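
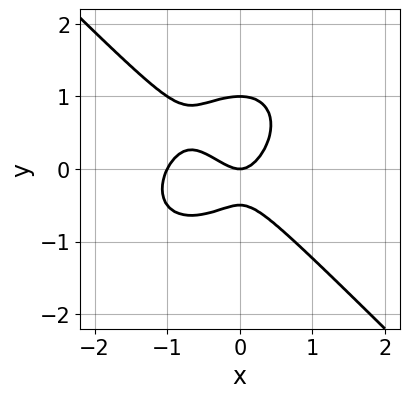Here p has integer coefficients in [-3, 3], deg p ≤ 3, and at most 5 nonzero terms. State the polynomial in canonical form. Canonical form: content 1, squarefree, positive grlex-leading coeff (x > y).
2*x^3 + 2*y^3 + 2*x^2 - y^2 - y

Degree: no degree-2 curve has this shape, so deg p = 3.
Checking where it meets the axes: among the integer gridlines, it crosses the y-axis at y ∈ {0, 1}; the x-axis gridline crossings are at x ∈ {-1, 0}.
Fitting integer coefficients to these (and the overall shape) gives p.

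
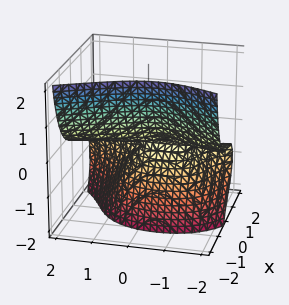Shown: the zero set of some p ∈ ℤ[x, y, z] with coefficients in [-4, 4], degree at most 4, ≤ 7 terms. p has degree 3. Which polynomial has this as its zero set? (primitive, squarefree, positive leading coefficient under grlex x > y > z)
3*x^3 + 2*x*z^2 + 2*y^2*z + 2*y*z + 3*z^2

(a) Degree: a generic line meets the surface in up to 3 points, so deg p = 3.
(b) Observable constraints: it meets the x-axis at x = 0 (among the integer gridlines); the visible y-axis segment lies entirely on the surface.
(c) Matching integer coefficients to the picture gives p.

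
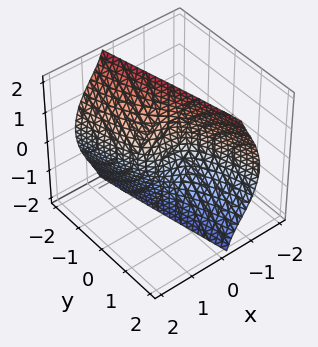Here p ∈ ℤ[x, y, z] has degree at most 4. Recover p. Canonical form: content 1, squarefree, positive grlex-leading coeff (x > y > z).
(a) Degree: no degree-2 surface has this shape, so deg p = 3.
(b) Observable constraints: it meets the x-axis at x = 0 (among the integer gridlines); it crosses the z-axis at the gridline z = 0; it crosses the y-axis at the gridline y = 0.
(c) Putting this together gives p.

3*x^3 + 3*x*z^2 + 3*y + z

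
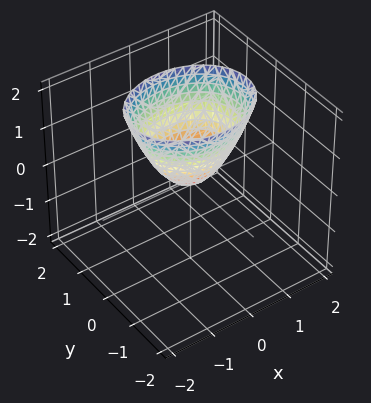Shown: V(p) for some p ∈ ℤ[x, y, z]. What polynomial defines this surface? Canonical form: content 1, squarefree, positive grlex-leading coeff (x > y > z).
The degree is 2 — a single bowl opening along one axis; a quadric.
Symmetries: mirror symmetry x ↦ −x ⇒ only even powers of x; the y ↦ −y reflection is a symmetry, so y appears only in even powers.
Against the integer gridlines: one z-axis crossing is at z = 0; one x-axis crossing is at x = 0; it meets the y-axis at y = 0 (among the integer gridlines).
Assembling these constraints gives the stated polynomial.

2*x^2 + 3*y^2 - 2*z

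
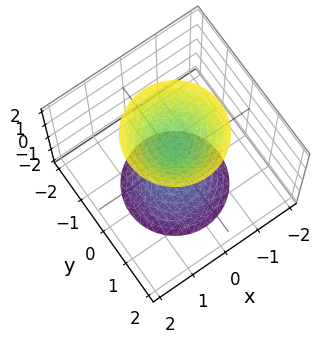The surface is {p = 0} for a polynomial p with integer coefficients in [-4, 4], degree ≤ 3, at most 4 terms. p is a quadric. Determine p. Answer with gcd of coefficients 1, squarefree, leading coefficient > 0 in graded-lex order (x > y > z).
The picture has 2 separate pieces. Treating them together as one polynomial.
deg p = 2. Two sheets facing apart; a quadric.
Symmetries: it's symmetric under z → −z, forcing even powers of z; every cross-section ⟂ z is a circle, so x, y appear only via x² + y².
Reading off the gridlines: it misses every integer gridline on the y-axis; the surface avoids every integer x-axis point in the box; among the integer gridlines, it crosses the z-axis at z ∈ {-1, 1}; a circular section at z = 2 has radius between 1 and 2.
Matching integer coefficients to the picture gives p.

2*x^2 + 2*y^2 - z^2 + 1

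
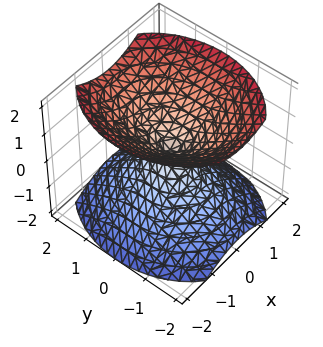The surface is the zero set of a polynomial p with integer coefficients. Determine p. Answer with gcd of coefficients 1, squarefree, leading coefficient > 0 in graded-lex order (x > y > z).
3*x^2 + 2*y^2 - 3*z^2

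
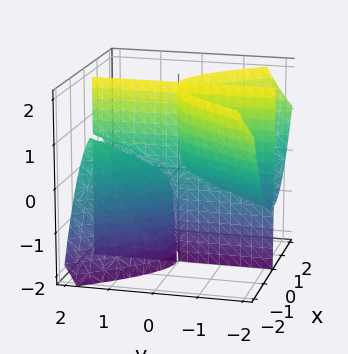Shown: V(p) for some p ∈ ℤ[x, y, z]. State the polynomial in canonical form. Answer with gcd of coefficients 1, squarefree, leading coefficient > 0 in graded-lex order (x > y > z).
(a) There are 3 components.
(b) deg p = 3.
(c) Reading off the gridlines: the visible y-axis segment lies entirely on the surface; every point of the z-axis in the box is on the surface; it crosses the x-axis at the gridline x = 0.
(d) Putting this together gives p.

3*x^3 - x*y^2 + 3*x*y*z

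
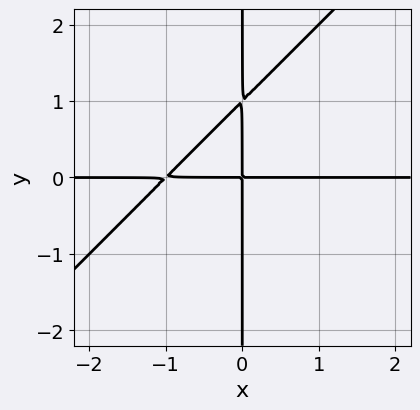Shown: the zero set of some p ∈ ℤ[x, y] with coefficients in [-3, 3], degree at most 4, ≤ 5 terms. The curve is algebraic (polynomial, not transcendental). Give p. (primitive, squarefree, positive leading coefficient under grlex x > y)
x^2*y - x*y^2 + x*y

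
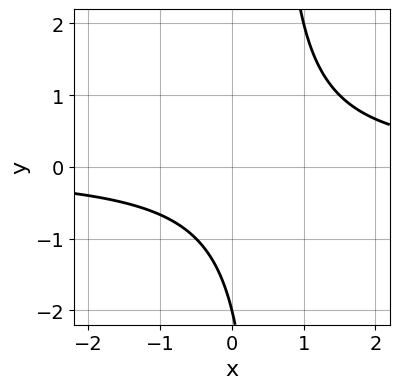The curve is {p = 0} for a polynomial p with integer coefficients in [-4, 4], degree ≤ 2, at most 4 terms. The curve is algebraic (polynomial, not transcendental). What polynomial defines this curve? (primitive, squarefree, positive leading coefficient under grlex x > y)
2*x*y - y - 2

(a) deg p = 2. A generic line meets the curve in up to 2 points.
(b) Observable constraints: it meets the y-axis at y = -2 (among the integer gridlines); it misses every integer gridline on the x-axis.
(c) Matching integer coefficients to the picture gives p.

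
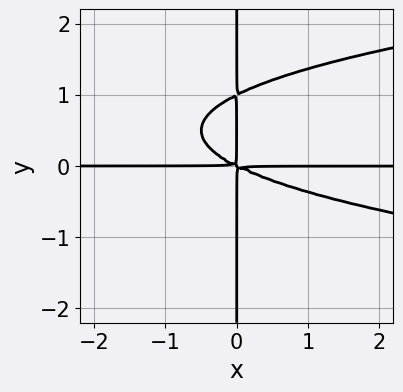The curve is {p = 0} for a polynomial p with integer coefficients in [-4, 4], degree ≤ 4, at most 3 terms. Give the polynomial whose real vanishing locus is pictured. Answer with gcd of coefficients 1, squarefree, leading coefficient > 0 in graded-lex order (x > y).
2*x*y^3 - x^2*y - 2*x*y^2

First, deg p = 4. No degree-3 curve has this shape.
Next, reading off the gridlines: the visible x-axis segment lies entirely on the curve; every point of the y-axis in the box is on the curve.
Finally, together with the visible shape, these determine p as stated.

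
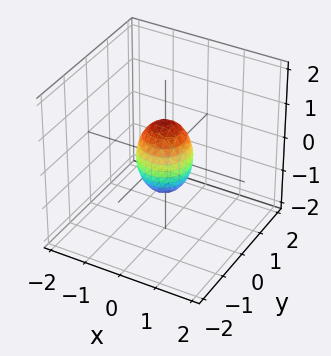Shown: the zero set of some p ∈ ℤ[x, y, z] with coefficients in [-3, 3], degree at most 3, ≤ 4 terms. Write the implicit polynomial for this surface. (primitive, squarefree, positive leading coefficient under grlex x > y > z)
2*x^2 + 2*y^2 + z^2 - 1

(a) Degree: bounded and convex; a quadric, so deg p = 2.
(b) Symmetries: mirror symmetry z ↦ −z ⇒ only even powers of z; rotational symmetry about the z-axis ⇒ p depends on x, y only through x² + y².
(c) Observable constraints: the z-axis gridline crossings are at z ∈ {-1, 1}; a circular section at z = 0 has radius between 0 and 1.
(d) Together with the visible shape, these determine p as stated.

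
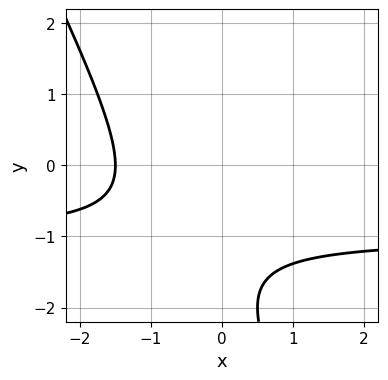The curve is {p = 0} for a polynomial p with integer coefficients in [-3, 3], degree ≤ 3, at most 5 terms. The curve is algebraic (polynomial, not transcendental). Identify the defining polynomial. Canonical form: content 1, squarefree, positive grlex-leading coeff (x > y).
2*x*y + y^2 + 2*x + 3*y + 3

(a) The degree is 2 — the shape is more complex than any degree-1 curve.
(b) Observable constraints: it misses every integer gridline on the y-axis.
(c) Together with the visible shape, these determine p as stated.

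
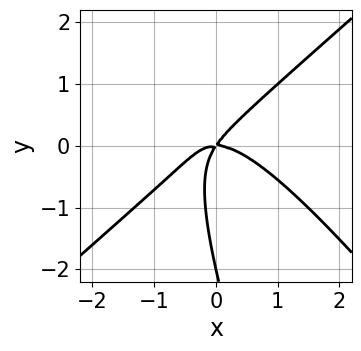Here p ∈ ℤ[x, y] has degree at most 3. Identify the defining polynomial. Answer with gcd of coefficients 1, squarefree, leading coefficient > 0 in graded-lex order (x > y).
Degree: no degree-2 curve has this shape, so deg p = 3.
Checking where it meets the axes: the y-axis gridline crossings are at y ∈ {-2, 0}; it meets the x-axis at x = 0 (among the integer gridlines).
Putting this together gives p.

3*x^3 - 3*x*y^2 - y^3 + 3*x*y - 2*y^2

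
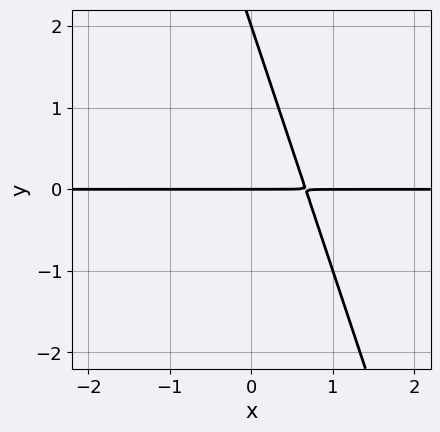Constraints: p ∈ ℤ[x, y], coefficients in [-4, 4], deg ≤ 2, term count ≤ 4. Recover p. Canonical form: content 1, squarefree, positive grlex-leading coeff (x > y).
Degree: a generic line meets the curve in up to 2 points, so deg p = 2.
Against the integer gridlines: the y-axis gridline crossings are at y ∈ {0, 2}; every point of the x-axis in the box is on the curve.
Solving for integer coefficients yields p as stated.

3*x*y + y^2 - 2*y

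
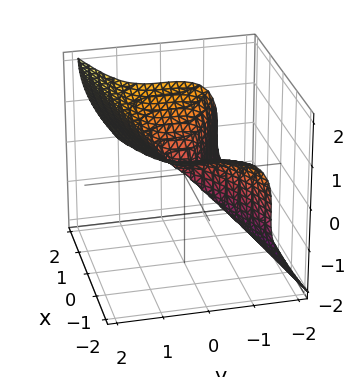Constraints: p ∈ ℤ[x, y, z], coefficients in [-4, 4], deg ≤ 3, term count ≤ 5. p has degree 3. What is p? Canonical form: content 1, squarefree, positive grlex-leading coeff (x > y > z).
2*y^3 - 2*z^3 + x^2

1. The degree is 3 — the shape is more complex than any degree-2 surface.
2. Checking where it meets the axes: it meets the z-axis at z = 0 (among the integer gridlines); one y-axis crossing is at y = 0; it meets the x-axis at x = 0 (among the integer gridlines).
3. Putting this together gives p.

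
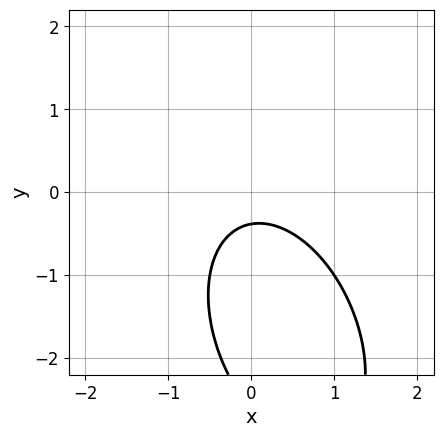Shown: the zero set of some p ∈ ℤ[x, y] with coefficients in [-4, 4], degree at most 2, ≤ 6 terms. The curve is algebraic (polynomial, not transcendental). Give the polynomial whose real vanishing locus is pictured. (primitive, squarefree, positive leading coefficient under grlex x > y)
1. The degree is 2 — a generic line meets the curve in up to 2 points.
2. From the visible intercepts: no x-intercept at any integer in the box.
3. Assembling these constraints gives the stated polynomial.

2*x^2 + x*y + y^2 + 3*y + 1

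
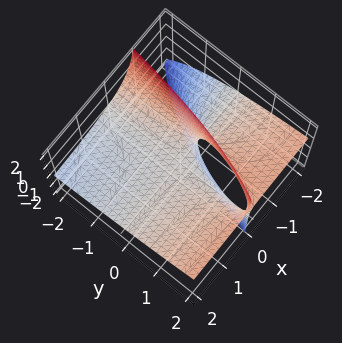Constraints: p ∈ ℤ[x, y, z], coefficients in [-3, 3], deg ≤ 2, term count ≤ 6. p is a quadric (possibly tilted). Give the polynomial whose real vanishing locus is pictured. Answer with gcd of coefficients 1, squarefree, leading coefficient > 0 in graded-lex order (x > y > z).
1. Degree: no degree-1 surface has this shape, so deg p = 2.
2. From the axis intercepts and sections: it meets the z-axis at z = 0 (among the integer gridlines); the visible y-axis segment lies entirely on the surface; the visible x-axis segment lies entirely on the surface.
3. Putting this together gives p.

x*y - 3*x*z + y*z - 2*z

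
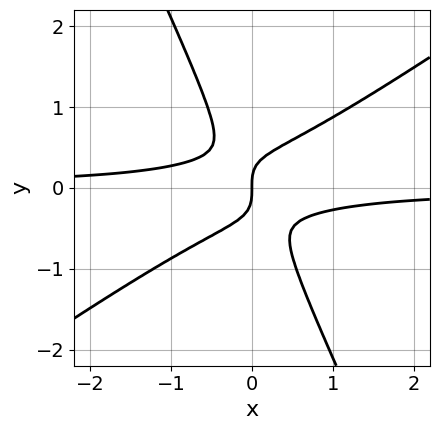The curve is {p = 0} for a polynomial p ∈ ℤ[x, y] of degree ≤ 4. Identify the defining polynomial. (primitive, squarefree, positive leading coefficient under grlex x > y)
3*x^2*y - 3*x*y^2 - 2*y^3 + x

(a) deg p = 3. No degree-2 curve has this shape.
(b) Against the integer gridlines: it meets the y-axis at y = 0 (among the integer gridlines); one x-axis crossing is at x = 0.
(c) These observations pin down the coefficients.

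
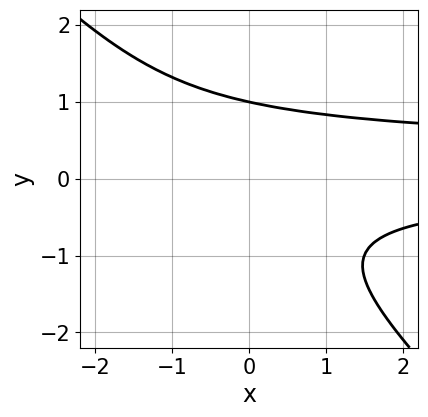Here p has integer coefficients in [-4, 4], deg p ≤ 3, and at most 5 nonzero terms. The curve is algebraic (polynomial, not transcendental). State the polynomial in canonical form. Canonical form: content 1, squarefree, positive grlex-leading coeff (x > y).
3*x*y^2 + 3*y^3 - x*y - 3

First, degree: a generic line meets the curve in up to 3 points, so deg p = 3.
Then, from the axis intercepts and sections: no x-intercept at any integer in the box; one y-axis crossing is at y = 1.
Finally, solving for integer coefficients yields p as stated.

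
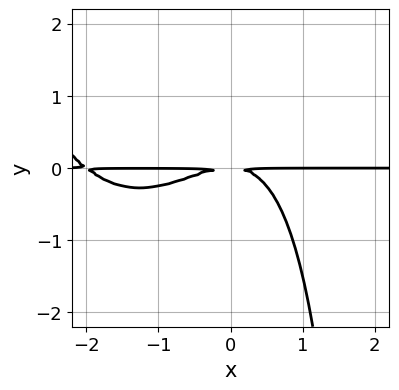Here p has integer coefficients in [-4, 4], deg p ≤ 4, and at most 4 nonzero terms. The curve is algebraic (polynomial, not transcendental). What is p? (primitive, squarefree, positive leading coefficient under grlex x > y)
x^3*y + 2*x^2*y - x*y^2 + 3*y^2

(a) deg p = 4. A generic line meets the curve in up to 4 points.
(b) From the visible intercepts: the visible x-axis segment lies entirely on the curve.
(c) These observations pin down the coefficients.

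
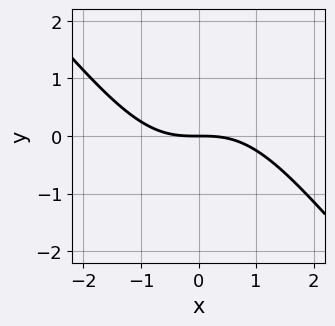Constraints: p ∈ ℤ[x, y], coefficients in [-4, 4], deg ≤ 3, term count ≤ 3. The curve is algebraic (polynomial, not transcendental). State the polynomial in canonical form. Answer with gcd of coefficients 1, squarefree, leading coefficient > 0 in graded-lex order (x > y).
x^3 + x^2*y + 3*y

1. deg p = 3. A generic line meets the curve in up to 3 points.
2. Observable constraints: one y-axis crossing is at y = 0; one x-axis crossing is at x = 0.
3. Fitting integer coefficients to these (and the overall shape) gives p.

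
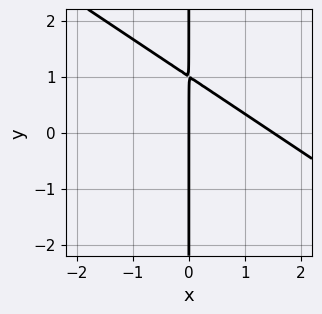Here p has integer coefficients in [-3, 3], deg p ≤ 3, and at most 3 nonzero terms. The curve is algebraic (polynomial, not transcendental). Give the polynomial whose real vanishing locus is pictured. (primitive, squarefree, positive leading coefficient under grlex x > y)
2*x^2 + 3*x*y - 3*x

1. deg p = 2. No degree-1 curve has this shape.
2. Observable constraints: one x-axis crossing is at x = 0; every point of the y-axis in the box is on the curve.
3. Putting this together gives p.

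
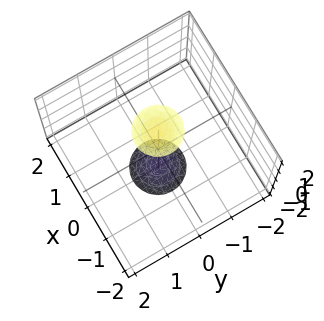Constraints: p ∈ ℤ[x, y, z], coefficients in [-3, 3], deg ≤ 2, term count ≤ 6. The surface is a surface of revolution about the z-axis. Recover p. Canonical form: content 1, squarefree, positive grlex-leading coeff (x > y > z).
3*x^2 + 3*y^2 - z^2 + 3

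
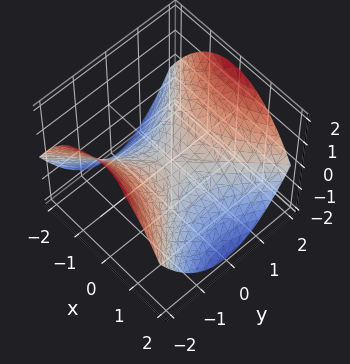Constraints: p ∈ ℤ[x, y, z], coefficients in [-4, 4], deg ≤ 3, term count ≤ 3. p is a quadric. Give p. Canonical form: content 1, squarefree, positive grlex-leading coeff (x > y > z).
The degree is 2 — a saddle surface; a quadric.
Symmetries: it's symmetric under x → −x, forcing even powers of x; it's symmetric under y → −y, forcing even powers of y.
Reading off the gridlines: it meets the z-axis at z = 0 (among the integer gridlines); one x-axis crossing is at x = 0; one y-axis crossing is at y = 0.
Assembling these constraints gives the stated polynomial.

x^2 - y^2 + 2*z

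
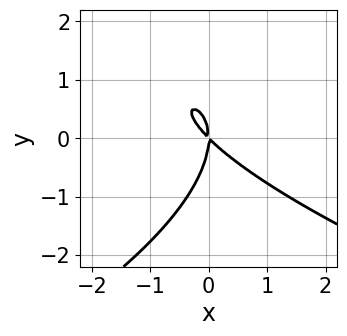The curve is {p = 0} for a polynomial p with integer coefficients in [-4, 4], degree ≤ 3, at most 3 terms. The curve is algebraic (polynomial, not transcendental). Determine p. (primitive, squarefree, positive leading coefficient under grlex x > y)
1. Degree: no degree-2 curve has this shape, so deg p = 3.
2. Checking where it meets the axes: it crosses the x-axis at the gridline x = 0; it crosses the y-axis at the gridline y = 0.
3. Together with the visible shape, these determine p as stated.

y^3 + 2*x^2 + 2*x*y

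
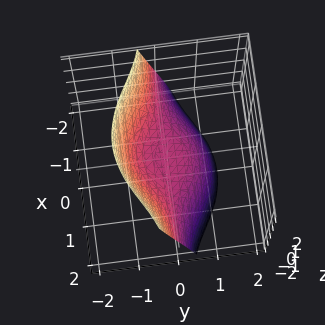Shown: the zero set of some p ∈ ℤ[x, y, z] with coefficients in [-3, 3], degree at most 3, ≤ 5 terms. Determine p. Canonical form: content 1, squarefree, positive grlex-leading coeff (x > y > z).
The degree is 3 — no degree-2 surface has this shape.
From the visible intercepts: every point of the x-axis in the box is on the surface; it meets the z-axis at z = 0 (among the integer gridlines); one y-axis crossing is at y = 0.
Fitting integer coefficients to these (and the overall shape) gives p.

x^2*y + y^3 + z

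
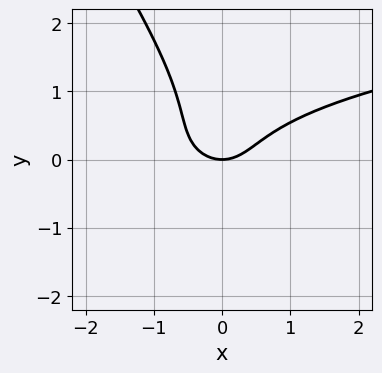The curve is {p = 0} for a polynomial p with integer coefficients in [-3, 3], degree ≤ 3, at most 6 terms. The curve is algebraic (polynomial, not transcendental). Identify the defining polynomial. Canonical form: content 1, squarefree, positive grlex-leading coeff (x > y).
3*x*y^2 + 2*y^3 - 2*x^2 - y^2 + 2*y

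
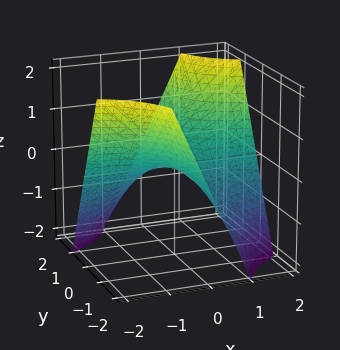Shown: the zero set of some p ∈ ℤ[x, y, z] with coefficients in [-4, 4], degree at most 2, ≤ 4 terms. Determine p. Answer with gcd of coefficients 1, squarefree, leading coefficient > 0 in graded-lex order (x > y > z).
First, deg p = 2. A saddle surface; a quadric.
Next, observable constraints: the visible x-axis segment lies entirely on the surface; the visible y-axis segment lies entirely on the surface.
Finally, putting this together gives p.

x*y - z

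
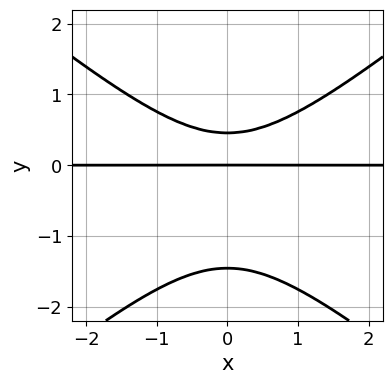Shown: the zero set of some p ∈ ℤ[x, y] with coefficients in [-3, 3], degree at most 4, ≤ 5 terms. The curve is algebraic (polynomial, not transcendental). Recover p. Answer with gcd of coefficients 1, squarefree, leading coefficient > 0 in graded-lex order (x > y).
1. The degree is 3 — no degree-2 curve has this shape.
2. Symmetries: it's symmetric under x → −x, forcing even powers of x.
3. Against the integer gridlines: it meets the y-axis at y = 0 (among the integer gridlines); the visible x-axis segment lies entirely on the curve.
4. Assembling these constraints gives the stated polynomial.

2*x^2*y - 3*y^3 - 3*y^2 + 2*y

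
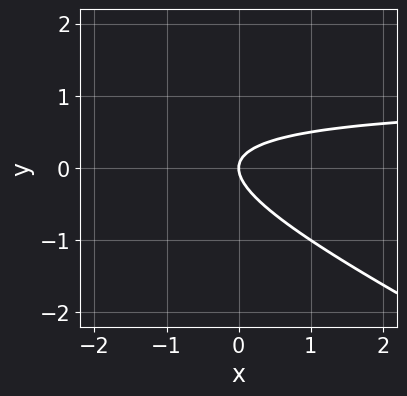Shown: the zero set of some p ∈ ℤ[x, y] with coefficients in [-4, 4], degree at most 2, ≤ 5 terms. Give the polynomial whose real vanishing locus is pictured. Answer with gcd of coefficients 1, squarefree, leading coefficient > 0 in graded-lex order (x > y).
First, degree: a generic line meets the curve in up to 2 points, so deg p = 2.
Next, from the axis intercepts and sections: it crosses the y-axis at the gridline y = 0; it crosses the x-axis at the gridline x = 0.
Finally, assembling these constraints gives the stated polynomial.

x*y + 2*y^2 - x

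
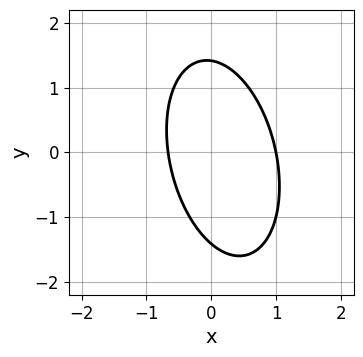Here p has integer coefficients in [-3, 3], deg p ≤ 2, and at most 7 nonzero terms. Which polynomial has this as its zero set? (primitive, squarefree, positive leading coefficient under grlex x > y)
3*x^2 + x*y + y^2 - x - 2

(a) The degree is 2 — no degree-1 curve has this shape.
(b) Reading off the gridlines: it crosses the x-axis at the gridline x = 1.
(c) Solving for integer coefficients yields p as stated.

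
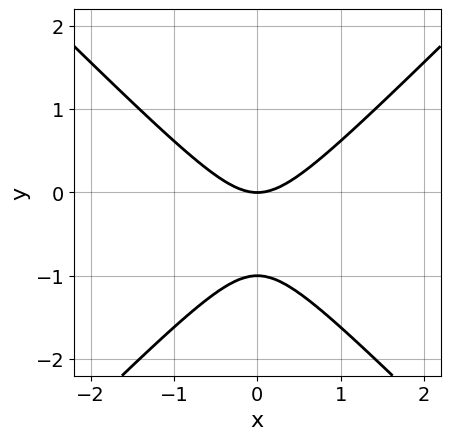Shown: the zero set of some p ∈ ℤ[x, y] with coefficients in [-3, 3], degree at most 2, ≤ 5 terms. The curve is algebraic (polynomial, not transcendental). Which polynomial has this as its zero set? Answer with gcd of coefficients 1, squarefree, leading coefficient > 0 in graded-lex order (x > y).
deg p = 2.
Symmetries: it's symmetric under x → −x, forcing even powers of x.
Checking where it meets the axes: the y-axis gridline crossings are at y ∈ {-1, 0}; it crosses the x-axis at the gridline x = 0.
The integer polynomial consistent with all of this is the stated p.

x^2 - y^2 - y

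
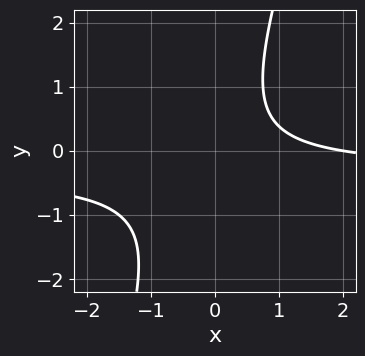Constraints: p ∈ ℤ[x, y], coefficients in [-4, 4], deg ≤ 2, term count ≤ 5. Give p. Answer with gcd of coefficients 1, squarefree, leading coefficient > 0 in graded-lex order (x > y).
First, deg p = 2.
Then, from the visible intercepts: one x-axis crossing is at x = 2; it misses every integer gridline on the y-axis.
Finally, assembling these constraints gives the stated polynomial.

3*x*y - y^2 + x - 2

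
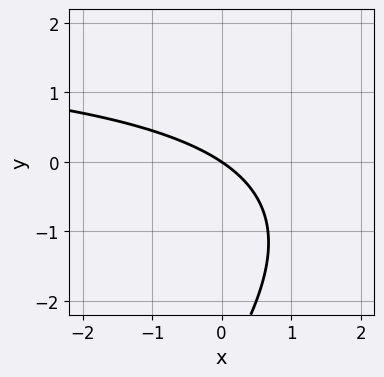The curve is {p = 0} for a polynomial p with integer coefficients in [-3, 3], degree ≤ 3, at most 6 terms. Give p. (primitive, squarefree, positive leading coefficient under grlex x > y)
x*y - y^2 - 2*x - 3*y

First, the degree is 2 — the shape is more complex than any degree-1 curve.
Next, observable constraints: it meets the x-axis at x = 0 (among the integer gridlines); it meets the y-axis at y = 0 (among the integer gridlines).
Finally, solving for integer coefficients yields p as stated.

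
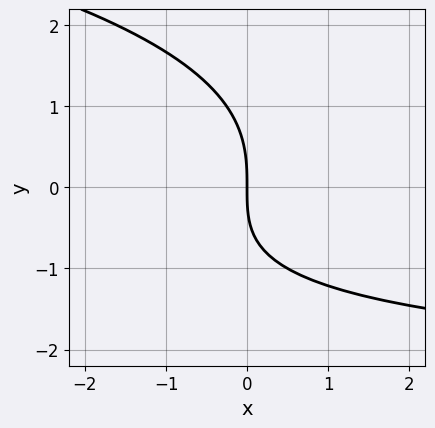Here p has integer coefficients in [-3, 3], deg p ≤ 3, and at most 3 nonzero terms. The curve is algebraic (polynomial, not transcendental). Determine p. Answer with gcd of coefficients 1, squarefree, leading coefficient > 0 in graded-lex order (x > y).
1. Degree: no degree-2 curve has this shape, so deg p = 3.
2. From the visible intercepts: one y-axis crossing is at y = 0; it crosses the x-axis at the gridline x = 0.
3. Fitting integer coefficients to these (and the overall shape) gives p.

y^3 + x*y + 3*x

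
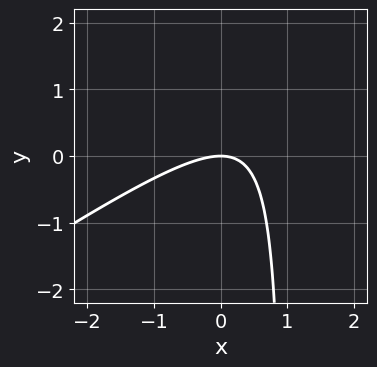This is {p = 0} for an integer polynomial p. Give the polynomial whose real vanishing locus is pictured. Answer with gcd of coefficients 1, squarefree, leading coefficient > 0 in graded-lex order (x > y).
deg p = 2. No degree-1 curve has this shape.
Against the integer gridlines: it crosses the x-axis at the gridline x = 0; it crosses the y-axis at the gridline y = 0.
Putting this together gives p.

2*x^2 - 3*x*y + 3*y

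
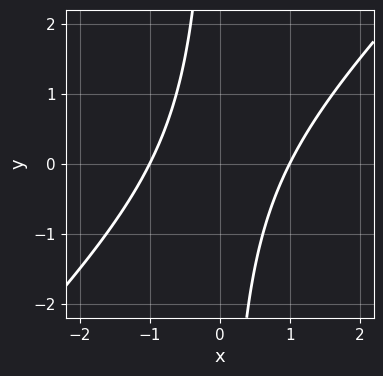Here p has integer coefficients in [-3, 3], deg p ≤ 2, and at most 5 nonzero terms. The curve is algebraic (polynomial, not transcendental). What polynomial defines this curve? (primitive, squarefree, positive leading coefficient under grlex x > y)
(a) Degree: no degree-1 curve has this shape, so deg p = 2.
(b) From the axis intercepts and sections: among the integer gridlines, it crosses the x-axis at x ∈ {-1, 1}; it misses every integer gridline on the y-axis.
(c) These observations pin down the coefficients.

x^2 - x*y - 1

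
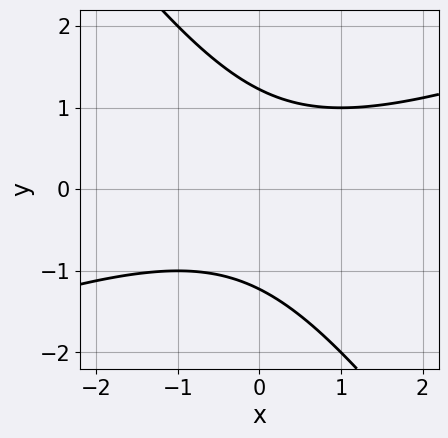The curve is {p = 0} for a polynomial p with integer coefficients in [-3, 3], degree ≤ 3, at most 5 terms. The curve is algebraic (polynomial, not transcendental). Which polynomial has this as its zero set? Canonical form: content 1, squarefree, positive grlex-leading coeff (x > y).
(a) The degree is 2 — the shape is more complex than any degree-1 curve.
(b) Against the integer gridlines: it misses every integer gridline on the x-axis.
(c) Together with the visible shape, these determine p as stated.

x^2 - 2*x*y - 2*y^2 + 3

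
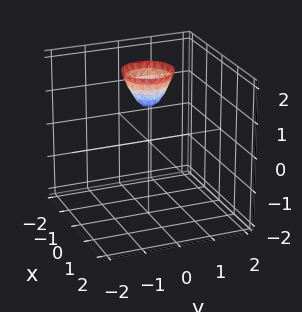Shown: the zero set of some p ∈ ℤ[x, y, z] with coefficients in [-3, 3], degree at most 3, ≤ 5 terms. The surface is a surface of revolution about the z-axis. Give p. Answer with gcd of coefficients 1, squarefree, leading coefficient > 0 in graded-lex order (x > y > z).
2*x^2 + 2*y^2 - z + 1

First, deg p = 2. The shape is more complex than any degree-1 surface.
Then, symmetries: the surface is invariant under rotation about z: p = q(x² + y², z).
Then, from the axis intercepts and sections: the surface avoids every integer x-axis point in the box; a circular section at z = 2 has radius between 0 and 1; it meets the z-axis at z = 1 (among the integer gridlines); it misses every integer gridline on the y-axis.
Finally, assembling these constraints gives the stated polynomial.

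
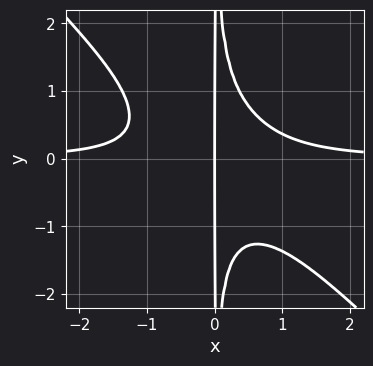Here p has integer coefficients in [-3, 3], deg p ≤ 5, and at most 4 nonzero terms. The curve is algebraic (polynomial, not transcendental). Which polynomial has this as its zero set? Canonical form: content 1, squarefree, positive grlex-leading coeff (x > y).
1. Degree: no degree-3 curve has this shape, so deg p = 4.
2. Observable constraints: it meets the x-axis at x = 0 (among the integer gridlines); every point of the y-axis in the box is on the curve.
3. Solving for integer coefficients yields p as stated.

2*x^3*y + 2*x^2*y^2 - x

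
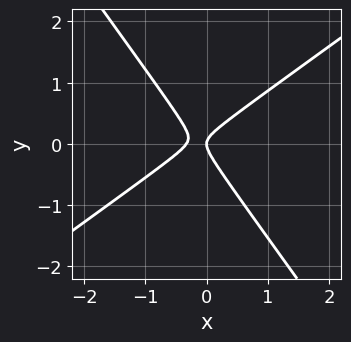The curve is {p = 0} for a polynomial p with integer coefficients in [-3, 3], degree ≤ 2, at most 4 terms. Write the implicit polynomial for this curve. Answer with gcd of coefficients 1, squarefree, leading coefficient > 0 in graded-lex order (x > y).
First, the degree is 2 — the shape is more complex than any degree-1 curve.
Next, observable constraints: it crosses the y-axis at the gridline y = 0; it crosses the x-axis at the gridline x = 0.
Finally, assembling these constraints gives the stated polynomial.

3*x^2 - 2*x*y - 3*y^2 + x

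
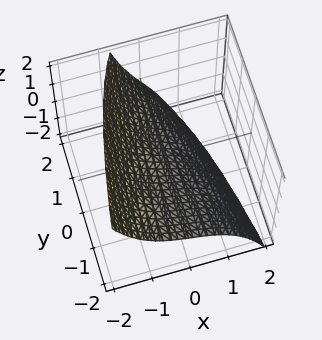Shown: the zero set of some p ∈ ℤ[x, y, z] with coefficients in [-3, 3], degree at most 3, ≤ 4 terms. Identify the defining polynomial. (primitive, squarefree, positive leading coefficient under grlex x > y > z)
x^3 - y*z + 2*x + 3*z

First, the degree is 3 — the shape is more complex than any degree-2 surface.
Next, against the integer gridlines: every point of the y-axis in the box is on the surface; it crosses the x-axis at the gridline x = 0; one z-axis crossing is at z = 0.
Finally, solving for integer coefficients yields p as stated.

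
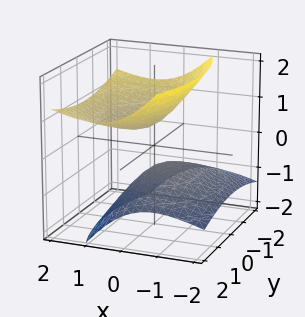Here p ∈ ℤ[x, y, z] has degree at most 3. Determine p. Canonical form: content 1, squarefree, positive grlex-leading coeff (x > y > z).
2*x^2 - 3*x*z + y^2 - 3*z^2 + 1

The picture has 2 separate pieces. Treating them together as one polynomial.
deg p = 2. A generic line meets the surface in up to 2 points.
From the visible intercepts: no y-intercept at any integer in the box; no x-intercept at any integer in the box.
These observations pin down the coefficients.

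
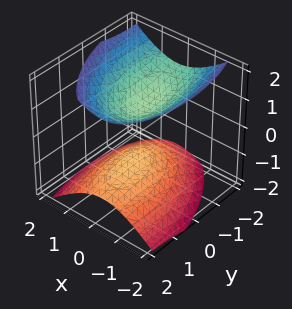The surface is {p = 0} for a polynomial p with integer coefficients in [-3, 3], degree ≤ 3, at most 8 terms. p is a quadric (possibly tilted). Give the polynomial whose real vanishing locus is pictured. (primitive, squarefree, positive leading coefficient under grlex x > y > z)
The picture has 2 separate pieces. They look like related sheets of one shape, so recover p as a whole.
deg p = 2. The shape is more complex than any degree-1 surface.
Against the integer gridlines: it misses every integer gridline on the x-axis; the surface avoids every integer y-axis point in the box.
Putting this together gives p.

3*x^2 + x*y + y^2 + y*z - 3*z^2 + 2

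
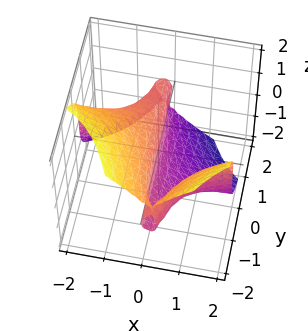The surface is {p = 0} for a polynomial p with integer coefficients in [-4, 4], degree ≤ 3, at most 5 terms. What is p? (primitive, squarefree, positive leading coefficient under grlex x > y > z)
3*x^2*y + y*z^2 + 2*z^3 + 3*x

Degree: no degree-2 surface has this shape, so deg p = 3.
Observable constraints: it meets the z-axis at z = 0 (among the integer gridlines); the visible y-axis segment lies entirely on the surface; it meets the x-axis at x = 0 (among the integer gridlines).
Fitting integer coefficients to these (and the overall shape) gives p.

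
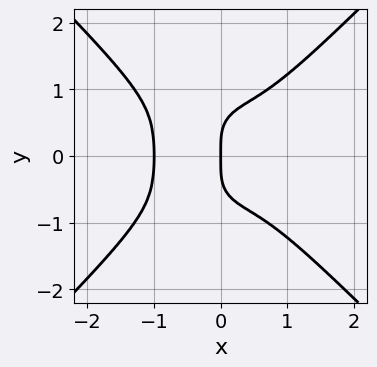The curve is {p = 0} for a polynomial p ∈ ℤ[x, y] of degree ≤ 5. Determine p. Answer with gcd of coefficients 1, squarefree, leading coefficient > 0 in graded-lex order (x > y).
(a) The degree is 4 — a generic line meets the curve in up to 4 points.
(b) Symmetries: mirror symmetry y ↦ −y ⇒ only even powers of y.
(c) From the axis intercepts and sections: it crosses the y-axis at the gridline y = 0; the x-axis gridline crossings are at x ∈ {-1, 0}.
(d) Putting this together gives p.

3*x^4 - x^2*y^2 - 2*y^4 + x^3 + 2*x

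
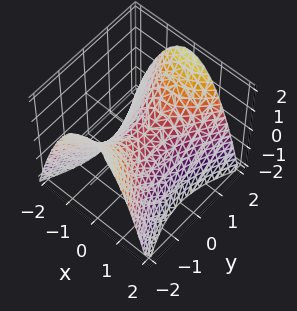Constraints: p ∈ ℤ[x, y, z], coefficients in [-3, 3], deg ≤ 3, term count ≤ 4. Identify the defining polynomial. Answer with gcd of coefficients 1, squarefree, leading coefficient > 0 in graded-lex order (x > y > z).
2*x^2 - y^2 + 2*z

First, the degree is 2 — a hyperbolic paraboloid; a quadric.
Then, symmetries: mirror symmetry y ↦ −y ⇒ only even powers of y; mirror symmetry x ↦ −x ⇒ only even powers of x.
Then, reading off the gridlines: one z-axis crossing is at z = 0; one x-axis crossing is at x = 0; it meets the y-axis at y = 0 (among the integer gridlines).
Finally, together with the visible shape, these determine p as stated.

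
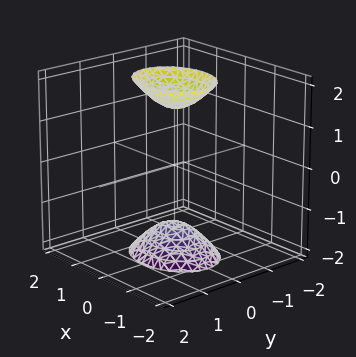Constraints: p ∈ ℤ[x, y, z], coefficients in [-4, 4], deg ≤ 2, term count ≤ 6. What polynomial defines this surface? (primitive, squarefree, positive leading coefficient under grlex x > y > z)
2*x^2 + 3*y^2 - z^2 + 2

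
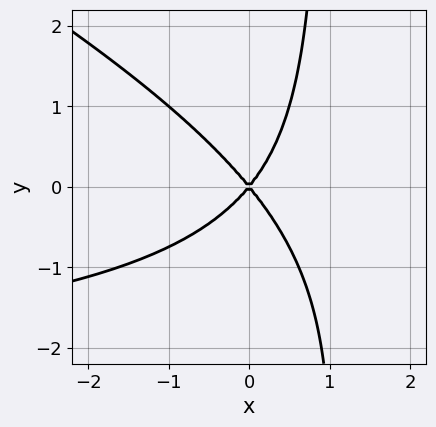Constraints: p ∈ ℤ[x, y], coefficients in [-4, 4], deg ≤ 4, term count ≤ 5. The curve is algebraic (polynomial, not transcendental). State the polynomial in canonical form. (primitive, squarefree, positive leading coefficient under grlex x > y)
The degree is 3 — the shape is more complex than any degree-2 curve.
From the axis intercepts and sections: one y-axis crossing is at y = 0; it meets the x-axis at x = 0 (among the integer gridlines).
Solving for integer coefficients yields p as stated.

x^2*y + 2*x*y^2 + 3*x^2 - 2*y^2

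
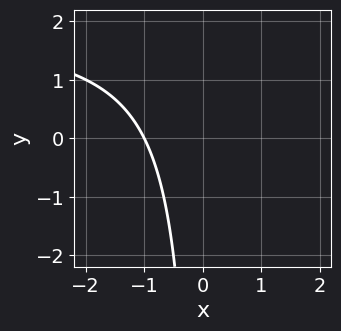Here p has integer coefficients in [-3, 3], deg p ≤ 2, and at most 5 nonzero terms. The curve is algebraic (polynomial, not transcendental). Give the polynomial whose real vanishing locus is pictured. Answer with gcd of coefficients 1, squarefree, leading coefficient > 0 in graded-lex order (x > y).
1. The degree is 2 — no degree-1 curve has this shape.
2. Observable constraints: it crosses the x-axis at the gridline x = -1; it misses every integer gridline on the y-axis.
3. Together with the visible shape, these determine p as stated.

x*y - 2*x - 2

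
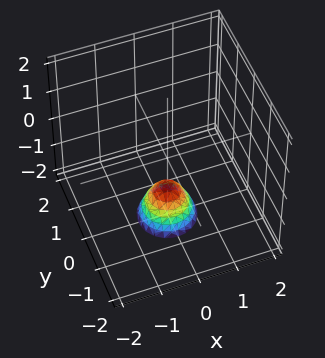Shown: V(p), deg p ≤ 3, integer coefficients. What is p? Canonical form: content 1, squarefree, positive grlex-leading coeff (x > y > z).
2*x^2 + 2*y^2 + z + 1

1. The degree is 2 — the shape is more complex than any degree-1 surface.
2. Symmetries: the surface is invariant under rotation about z: p = q(x² + y², z).
3. Observable constraints: a circular section at z = -2 has radius between 0 and 1; it misses every integer gridline on the y-axis; no x-intercept at any integer in the box.
4. Assembling these constraints gives the stated polynomial. Check: (0, 0, -1) on the z-axis lies on the surface, and p(0, 0, -1) = 0. ✓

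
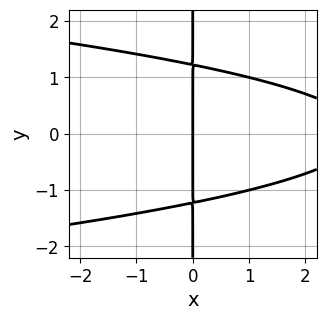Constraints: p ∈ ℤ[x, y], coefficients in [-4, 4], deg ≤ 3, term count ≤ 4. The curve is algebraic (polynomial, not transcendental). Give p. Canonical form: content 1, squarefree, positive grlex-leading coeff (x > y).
2*x*y^2 + x^2 - 3*x

(a) The degree is 3 — a generic line meets the curve in up to 3 points.
(b) Symmetries: mirror symmetry y ↦ −y ⇒ only even powers of y.
(c) Reading off the gridlines: every point of the y-axis in the box is on the curve; it crosses the x-axis at the gridline x = 0.
(d) Putting this together gives p.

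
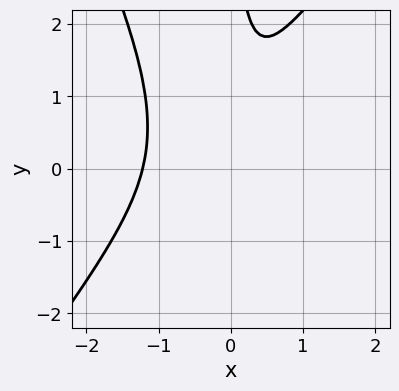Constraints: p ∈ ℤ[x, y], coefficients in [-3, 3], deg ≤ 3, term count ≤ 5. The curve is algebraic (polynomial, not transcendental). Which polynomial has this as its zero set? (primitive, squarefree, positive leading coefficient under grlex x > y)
3*x^3 - x^2*y - x*y^2 + 3*x^2 + 1

(a) deg p = 3.
(b) Observable constraints: it misses every integer gridline on the y-axis.
(c) The integer polynomial consistent with all of this is the stated p.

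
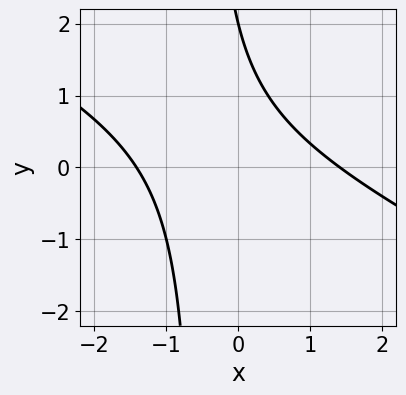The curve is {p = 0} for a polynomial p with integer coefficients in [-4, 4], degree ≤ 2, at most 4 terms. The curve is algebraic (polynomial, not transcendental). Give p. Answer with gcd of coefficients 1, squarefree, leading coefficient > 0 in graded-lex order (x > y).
(a) Degree: the shape is more complex than any degree-1 curve, so deg p = 2.
(b) Against the integer gridlines: it crosses the y-axis at the gridline y = 2.
(c) Solving for integer coefficients yields p as stated.

x^2 + 2*x*y + y - 2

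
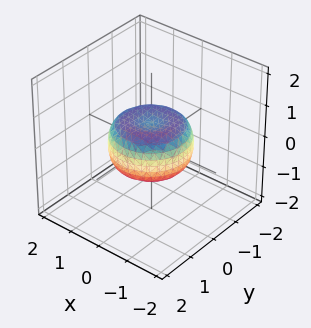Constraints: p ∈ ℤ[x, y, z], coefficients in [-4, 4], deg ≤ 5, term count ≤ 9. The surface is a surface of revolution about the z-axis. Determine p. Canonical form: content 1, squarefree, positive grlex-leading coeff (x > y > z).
2*x^4 + 4*x^2*y^2 + 2*y^4 - 2*x^2 - 2*y^2 + 3*z^2 - 1

First, the degree is 4 — no degree-3 surface has this shape.
Then, by symmetry, the z-axis is an axis of rotation, so x and y enter only as x² + y².
Next, checking where it meets the axes: a circular section at z = 0 has radius between 1 and 2.
Finally, solving for integer coefficients yields p as stated.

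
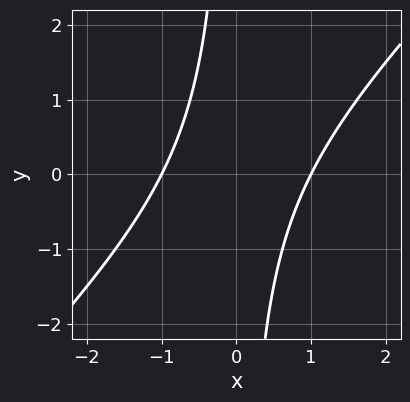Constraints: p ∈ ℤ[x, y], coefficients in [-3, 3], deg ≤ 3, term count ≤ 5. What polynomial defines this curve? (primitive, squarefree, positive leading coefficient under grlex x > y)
x^2 - x*y - 1

deg p = 2. No degree-1 curve has this shape.
Reading off the gridlines: the curve avoids every integer y-axis point in the box; among the integer gridlines, it crosses the x-axis at x ∈ {-1, 1}.
Together with the visible shape, these determine p as stated.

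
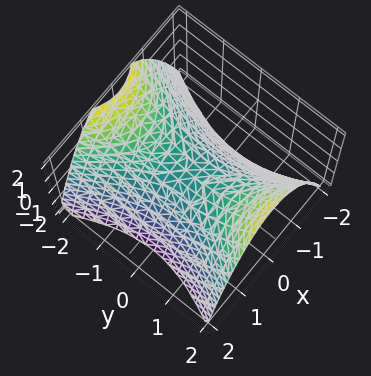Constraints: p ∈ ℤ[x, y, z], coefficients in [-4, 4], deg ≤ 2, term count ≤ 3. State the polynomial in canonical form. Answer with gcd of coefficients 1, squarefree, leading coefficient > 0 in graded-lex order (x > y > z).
1. Degree: a saddle surface; a quadric, so deg p = 2.
2. Symmetries: the x ↦ −x reflection is a symmetry, so x appears only in even powers; the y ↦ −y reflection is a symmetry, so y appears only in even powers.
3. Observable constraints: it crosses the z-axis at the gridline z = 0; one x-axis crossing is at x = 0; one y-axis crossing is at y = 0.
4. The integer polynomial consistent with all of this is the stated p.

2*x^2 - y^2 + 2*z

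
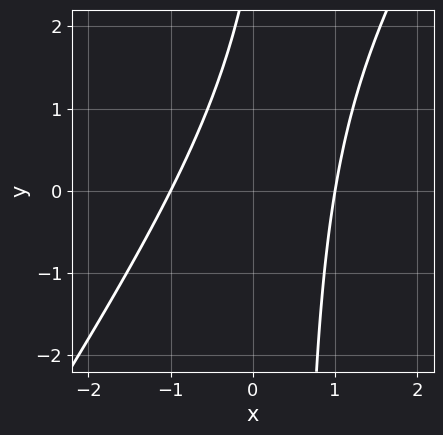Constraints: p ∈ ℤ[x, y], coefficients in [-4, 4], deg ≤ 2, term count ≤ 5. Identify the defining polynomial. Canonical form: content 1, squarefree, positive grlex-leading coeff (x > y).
3*x^2 - 2*x*y + y - 3

1. Degree: a generic line meets the curve in up to 2 points, so deg p = 2.
2. From the visible intercepts: the x-axis gridline crossings are at x ∈ {-1, 1}; no y-intercept at any integer in the box.
3. Assembling these constraints gives the stated polynomial.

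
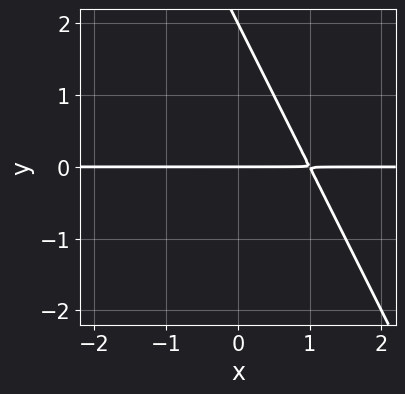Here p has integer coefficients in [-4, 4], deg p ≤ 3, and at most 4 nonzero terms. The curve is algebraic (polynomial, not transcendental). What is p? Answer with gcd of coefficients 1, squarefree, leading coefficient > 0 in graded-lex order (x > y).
2*x*y + y^2 - 2*y

First, degree: the shape is more complex than any degree-1 curve, so deg p = 2.
Next, observable constraints: the y-axis gridline crossings are at y ∈ {0, 2}; the visible x-axis segment lies entirely on the curve.
Finally, assembling these constraints gives the stated polynomial.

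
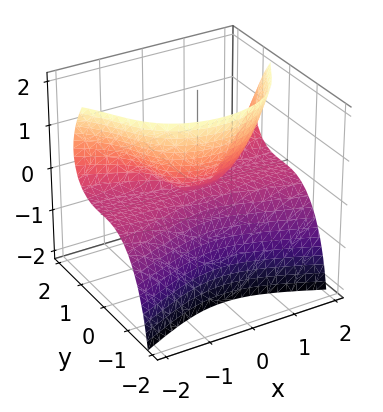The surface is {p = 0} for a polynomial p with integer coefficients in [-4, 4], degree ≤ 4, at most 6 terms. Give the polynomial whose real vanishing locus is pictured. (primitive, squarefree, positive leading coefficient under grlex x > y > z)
deg p = 3.
Against the integer gridlines: it crosses the z-axis at the gridline z = 0; it meets the y-axis at y = 0 (among the integer gridlines).
The integer polynomial consistent with all of this is the stated p.

2*x^2*z - 3*y^3 - 2*y*z^2 - 3*z^2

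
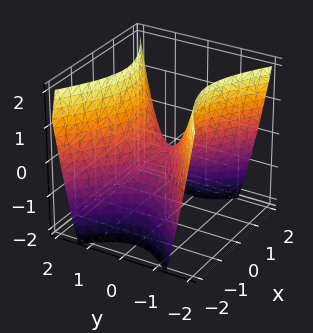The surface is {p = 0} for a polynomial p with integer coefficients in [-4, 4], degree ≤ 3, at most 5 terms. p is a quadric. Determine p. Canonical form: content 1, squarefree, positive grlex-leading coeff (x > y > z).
2*x^2 - 3*y^2 + 2*z

(a) The degree is 2 — a hyperbolic paraboloid; a quadric.
(b) Symmetries: mirror symmetry x ↦ −x ⇒ only even powers of x; mirror symmetry y ↦ −y ⇒ only even powers of y.
(c) From the visible intercepts: one x-axis crossing is at x = 0; one z-axis crossing is at z = 0; one y-axis crossing is at y = 0.
(d) Together with the visible shape, these determine p as stated.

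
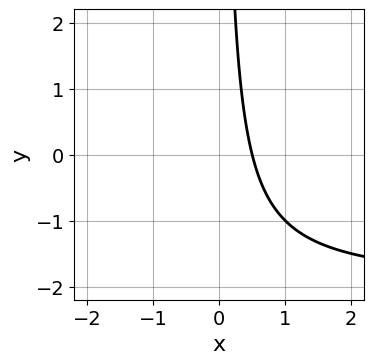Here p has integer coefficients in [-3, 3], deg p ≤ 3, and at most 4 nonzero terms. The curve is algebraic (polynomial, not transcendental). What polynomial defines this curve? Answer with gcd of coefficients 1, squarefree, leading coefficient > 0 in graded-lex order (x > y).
x*y + 2*x - 1

1. Degree: no degree-1 curve has this shape, so deg p = 2.
2. From the visible intercepts: no y-intercept at any integer in the box.
3. These observations pin down the coefficients.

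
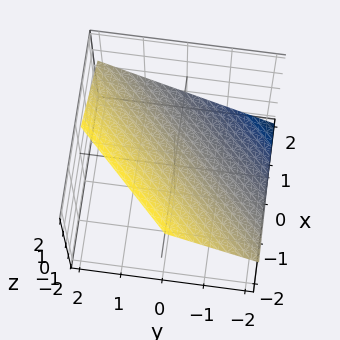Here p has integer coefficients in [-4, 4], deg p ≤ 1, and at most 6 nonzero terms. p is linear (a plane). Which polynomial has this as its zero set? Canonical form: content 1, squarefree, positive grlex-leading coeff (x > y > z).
1. Degree: every cross-section is a straight line — this is a plane, so deg p = 1.
2. Checking where it meets the axes: one y-axis crossing is at y = -1; one x-axis crossing is at x = 1.
3. Putting this together gives p.

2*x - 2*y + 3*z - 2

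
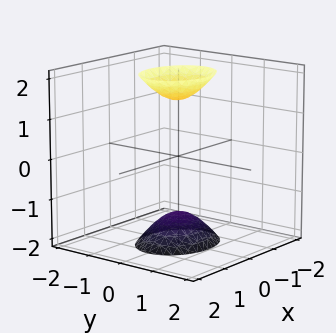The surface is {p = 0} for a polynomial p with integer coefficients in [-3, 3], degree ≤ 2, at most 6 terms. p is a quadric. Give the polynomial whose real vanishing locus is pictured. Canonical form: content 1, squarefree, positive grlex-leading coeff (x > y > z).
(a) There are 2 components.
(b) Degree: two separate bowl-shaped sheets opening away from each other; a quadric, so deg p = 2.
(c) Symmetries: mirror symmetry z ↦ −z ⇒ only even powers of z; the y ↦ −y reflection is a symmetry, so y appears only in even powers; the x ↦ −x reflection is a symmetry, so x appears only in even powers.
(d) Against the integer gridlines: the surface avoids every integer x-axis point in the box; it misses every integer gridline on the y-axis.
(e) Assembling these constraints gives the stated polynomial.

2*x^2 + 3*y^2 - z^2 + 2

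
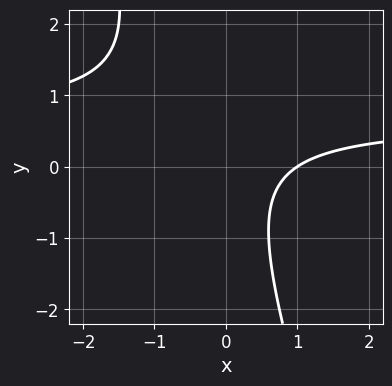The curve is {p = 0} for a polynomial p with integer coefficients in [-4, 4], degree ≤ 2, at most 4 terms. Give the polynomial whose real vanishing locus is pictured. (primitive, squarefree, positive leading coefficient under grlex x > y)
1. Degree: no degree-1 curve has this shape, so deg p = 2.
2. Observable constraints: no y-intercept at any integer in the box; it meets the x-axis at x = 1 (among the integer gridlines).
3. Together with the visible shape, these determine p as stated.

3*x*y + y^2 - 2*x + 2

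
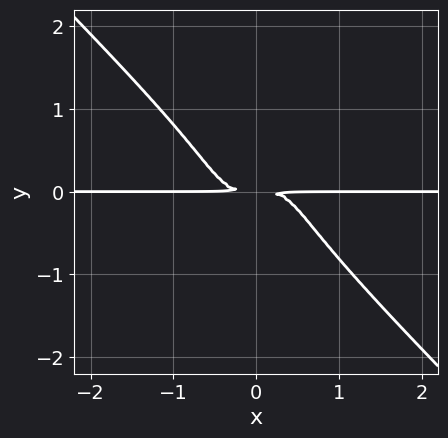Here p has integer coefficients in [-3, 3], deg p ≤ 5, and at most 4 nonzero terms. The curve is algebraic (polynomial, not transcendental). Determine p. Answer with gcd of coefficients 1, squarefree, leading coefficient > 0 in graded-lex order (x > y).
2*x^3*y - x*y^3 + y^4 + y^2

(a) Degree: a generic line meets the curve in up to 4 points, so deg p = 4.
(b) Observable constraints: every point of the x-axis in the box is on the curve.
(c) Together with the visible shape, these determine p as stated.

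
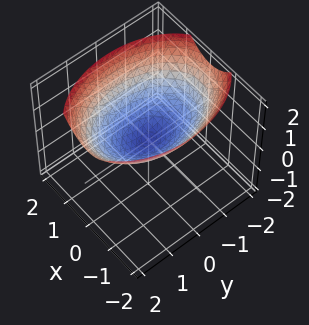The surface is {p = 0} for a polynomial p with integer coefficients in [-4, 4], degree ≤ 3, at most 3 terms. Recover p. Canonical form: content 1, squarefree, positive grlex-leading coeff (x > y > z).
(a) deg p = 2. A single bowl opening along one axis; a quadric.
(b) Symmetries: the x ↦ −x reflection is a symmetry, so x appears only in even powers; it's symmetric under y → −y, forcing even powers of y.
(c) Reading off the gridlines: it crosses the z-axis at the gridline z = 0; it crosses the y-axis at the gridline y = 0.
(d) Together with the visible shape, these determine p as stated.

2*x^2 + y^2 - 3*z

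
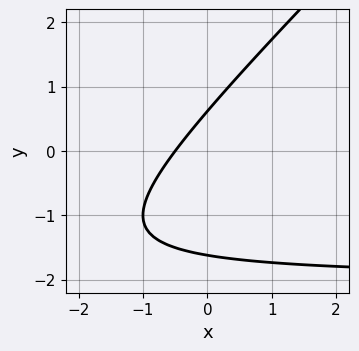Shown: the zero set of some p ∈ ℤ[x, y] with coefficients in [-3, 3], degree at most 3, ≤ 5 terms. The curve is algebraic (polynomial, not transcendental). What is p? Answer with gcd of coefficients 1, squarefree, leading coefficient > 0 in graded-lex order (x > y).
First, the degree is 2 — the shape is more complex than any degree-1 curve.
Finally, matching integer coefficients to the picture gives p.

x*y - y^2 + 2*x - y + 1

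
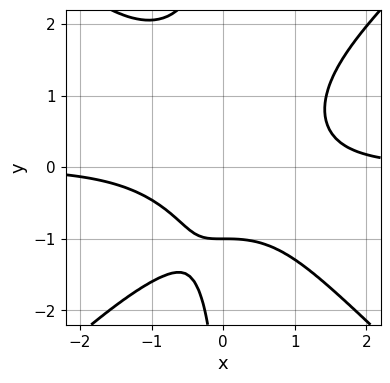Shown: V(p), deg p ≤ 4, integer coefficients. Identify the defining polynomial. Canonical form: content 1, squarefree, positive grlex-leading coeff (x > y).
2*x^3*y - 2*x*y^3 + 2*x*y - 3*y - 3

1. Degree: a generic line meets the curve in up to 4 points, so deg p = 4.
2. Against the integer gridlines: it misses every integer gridline on the x-axis; one y-axis crossing is at y = -1.
3. Putting this together gives p.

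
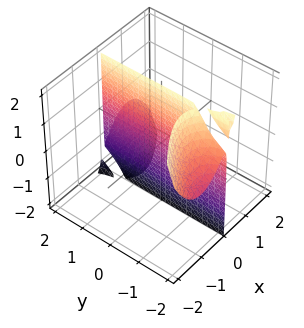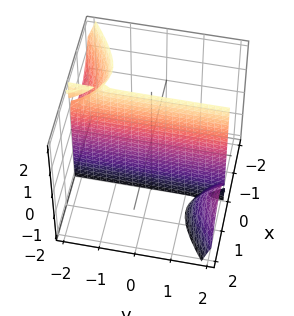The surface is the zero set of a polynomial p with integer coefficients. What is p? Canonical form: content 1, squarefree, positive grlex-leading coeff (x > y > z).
2*x^3 - 2*x^2*y + x*y*z + 3*x

(a) The picture has 2 separate pieces. Treating them together as one polynomial.
(b) The degree is 3 — a generic line meets the surface in up to 3 points.
(c) From the axis intercepts and sections: it crosses the x-axis at the gridline x = 0; every point of the y-axis in the box is on the surface.
(d) The integer polynomial consistent with all of this is the stated p. Check: (0, 0, -2) on the z-axis lies on the surface, and p(0, 0, -2) = 0. ✓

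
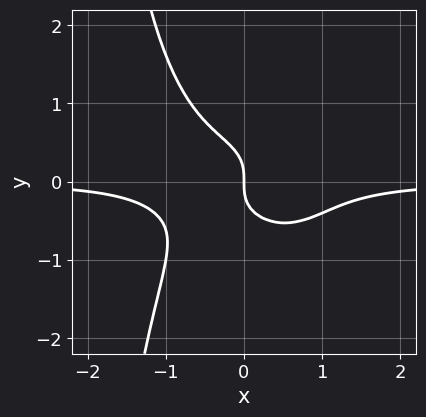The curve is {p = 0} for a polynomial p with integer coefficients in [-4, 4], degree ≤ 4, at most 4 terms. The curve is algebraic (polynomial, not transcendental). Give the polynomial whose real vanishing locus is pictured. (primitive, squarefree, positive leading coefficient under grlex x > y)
2*x^3*y + x*y^3 + 2*y^3 + x

First, degree: the shape is more complex than any degree-3 curve, so deg p = 4.
Then, observable constraints: it crosses the x-axis at the gridline x = 0; it meets the y-axis at y = 0 (among the integer gridlines).
Finally, assembling these constraints gives the stated polynomial.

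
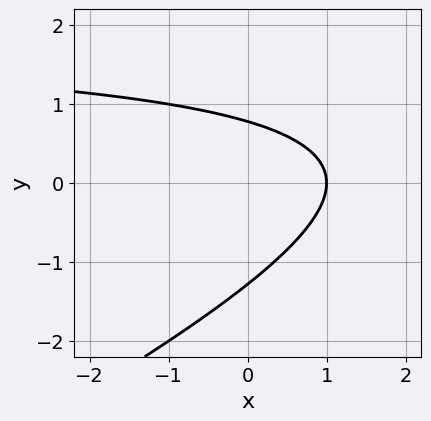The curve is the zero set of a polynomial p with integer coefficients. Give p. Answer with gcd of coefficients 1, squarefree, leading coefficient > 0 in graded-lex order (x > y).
x*y - 2*y^2 - 2*x - y + 2

First, the degree is 2 — the shape is more complex than any degree-1 curve.
Next, from the axis intercepts and sections: it crosses the x-axis at the gridline x = 1.
Finally, together with the visible shape, these determine p as stated.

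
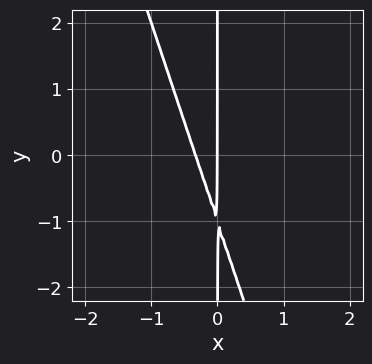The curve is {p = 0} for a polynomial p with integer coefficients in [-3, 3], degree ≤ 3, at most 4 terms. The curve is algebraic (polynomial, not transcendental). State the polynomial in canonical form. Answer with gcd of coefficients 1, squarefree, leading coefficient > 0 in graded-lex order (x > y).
3*x^2 + x*y + x

First, the degree is 2 — no degree-1 curve has this shape.
Then, from the axis intercepts and sections: it crosses the x-axis at the gridline x = 0; the visible y-axis segment lies entirely on the curve.
Finally, together with the visible shape, these determine p as stated.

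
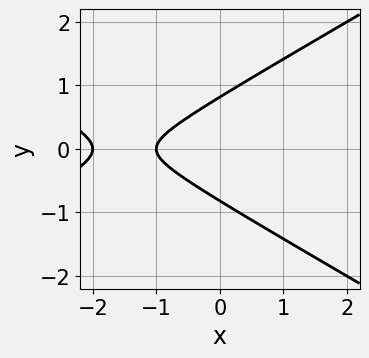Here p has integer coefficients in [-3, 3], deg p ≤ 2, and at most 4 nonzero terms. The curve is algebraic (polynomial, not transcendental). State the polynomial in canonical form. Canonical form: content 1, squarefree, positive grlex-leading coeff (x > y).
1. Degree: a generic line meets the curve in up to 2 points, so deg p = 2.
2. Symmetries: mirror symmetry y ↦ −y ⇒ only even powers of y.
3. From the visible intercepts: among the integer gridlines, it crosses the x-axis at x ∈ {-2, -1}.
4. These observations pin down the coefficients.

x^2 - 3*y^2 + 3*x + 2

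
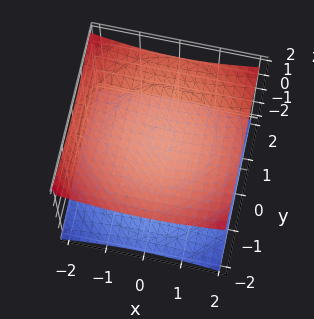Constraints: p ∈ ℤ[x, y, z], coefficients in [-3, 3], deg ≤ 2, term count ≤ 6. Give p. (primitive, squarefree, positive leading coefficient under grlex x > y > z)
There are 2 components. Treating them together as one polynomial.
The degree is 2 — two separate bowl-shaped sheets opening away from each other; a quadric.
Symmetry: every cross-section ⟂ z is a circle, so x, y appear only via x² + y²; the z ↦ −z reflection is a symmetry, so z appears only in even powers.
Against the integer gridlines: it misses every integer gridline on the x-axis; among the integer gridlines, it crosses the z-axis at z ∈ {-1, 1}; it misses every integer gridline on the y-axis.
Fitting integer coefficients to these (and the overall shape) gives p.

x^2 + y^2 - 3*z^2 + 3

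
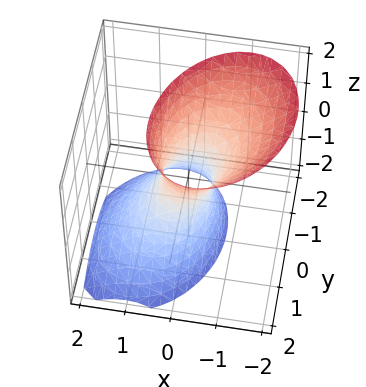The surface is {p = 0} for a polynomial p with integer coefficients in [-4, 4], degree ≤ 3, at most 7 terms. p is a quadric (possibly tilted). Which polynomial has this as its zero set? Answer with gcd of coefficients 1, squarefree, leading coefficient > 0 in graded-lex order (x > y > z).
The degree is 2 — a generic line meets the surface in up to 2 points.
From the visible intercepts: it misses every integer gridline on the z-axis.
The integer polynomial consistent with all of this is the stated p.

3*x^2 - x*y + 2*x*z + 2*y^2 - z^2 - 1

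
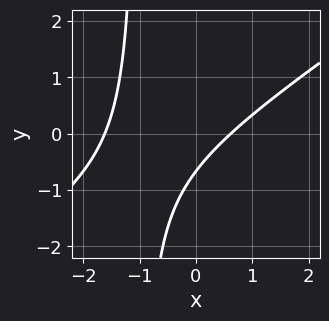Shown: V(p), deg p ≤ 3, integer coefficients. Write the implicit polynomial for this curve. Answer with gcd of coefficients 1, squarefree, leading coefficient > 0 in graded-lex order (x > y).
2*x^2 - 3*x*y + 2*x - 3*y - 2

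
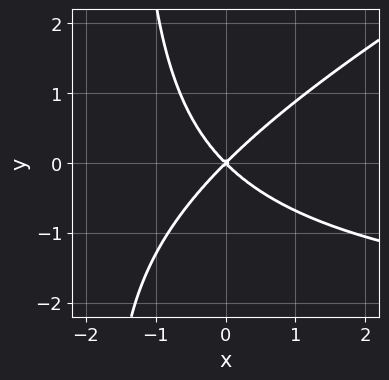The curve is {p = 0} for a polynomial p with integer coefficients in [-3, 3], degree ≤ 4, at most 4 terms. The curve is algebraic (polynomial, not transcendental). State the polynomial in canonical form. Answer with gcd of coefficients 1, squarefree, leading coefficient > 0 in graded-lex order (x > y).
x^2*y - 2*x*y^2 + 3*x^2 - 3*y^2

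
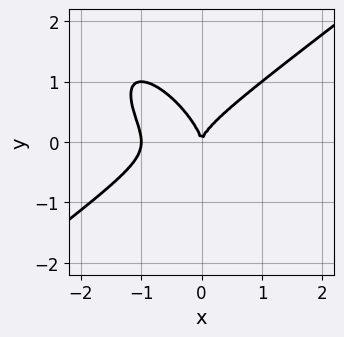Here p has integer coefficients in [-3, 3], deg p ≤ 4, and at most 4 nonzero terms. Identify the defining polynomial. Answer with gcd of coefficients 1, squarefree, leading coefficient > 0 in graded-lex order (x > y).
Degree: a generic line meets the curve in up to 3 points, so deg p = 3.
From the visible intercepts: among the integer gridlines, it crosses the x-axis at x ∈ {-1, 0}; it meets the y-axis at y = 0 (among the integer gridlines).
Matching integer coefficients to the picture gives p.

x^3 - x*y^2 - y^3 + x^2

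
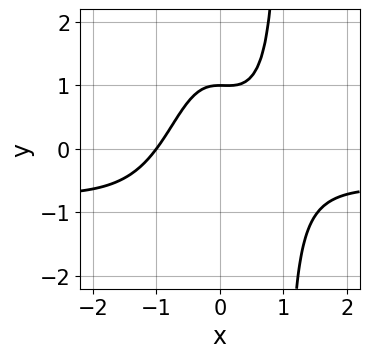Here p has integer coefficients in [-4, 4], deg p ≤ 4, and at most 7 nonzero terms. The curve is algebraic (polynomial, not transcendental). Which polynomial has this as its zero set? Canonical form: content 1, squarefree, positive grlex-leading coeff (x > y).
1. Degree: no degree-3 curve has this shape, so deg p = 4.
2. From the axis intercepts and sections: it meets the x-axis at x = -1 (among the integer gridlines); it crosses the y-axis at the gridline y = 1.
3. The integer polynomial consistent with all of this is the stated p.

3*x^3*y + 2*x^3 - x^2 - 3*y + 3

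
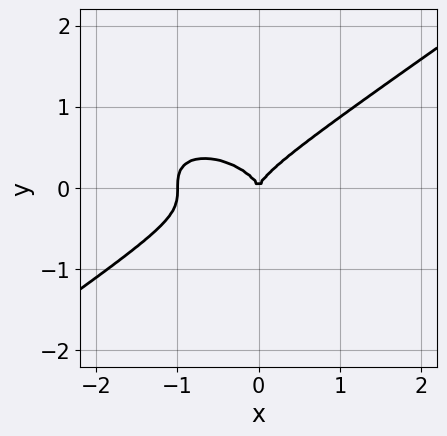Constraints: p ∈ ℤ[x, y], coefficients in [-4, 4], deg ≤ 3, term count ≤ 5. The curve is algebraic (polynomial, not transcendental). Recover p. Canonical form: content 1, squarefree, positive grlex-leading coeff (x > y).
First, the degree is 3 — no degree-2 curve has this shape.
Next, checking where it meets the axes: among the integer gridlines, it crosses the x-axis at x ∈ {-1, 0}; it crosses the y-axis at the gridline y = 0.
Finally, fitting integer coefficients to these (and the overall shape) gives p.

x^3 - 3*y^3 + x^2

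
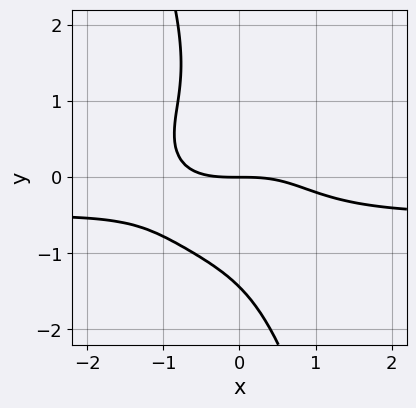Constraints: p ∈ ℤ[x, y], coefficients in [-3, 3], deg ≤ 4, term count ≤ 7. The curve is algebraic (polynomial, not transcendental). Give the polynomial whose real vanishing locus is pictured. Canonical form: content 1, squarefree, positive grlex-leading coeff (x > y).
2*x^3*y + 3*x*y^3 + y^4 + x^3 + 3*y

deg p = 4.
From the visible intercepts: one x-axis crossing is at x = 0; it meets the y-axis at y = 0 (among the integer gridlines).
Matching integer coefficients to the picture gives p.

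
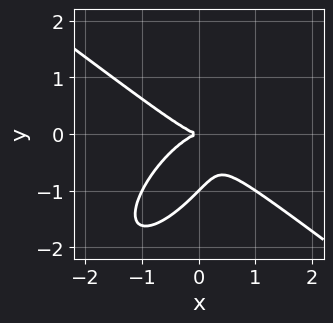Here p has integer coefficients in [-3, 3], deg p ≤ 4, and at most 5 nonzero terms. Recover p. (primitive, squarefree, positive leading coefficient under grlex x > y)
1. The degree is 3 — no degree-2 curve has this shape.
2. From the axis intercepts and sections: one x-axis crossing is at x = 0; the y-axis gridline crossings are at y ∈ {-1, 0}.
3. Solving for integer coefficients yields p as stated.

x^3 - x*y^2 + y^3 + y^2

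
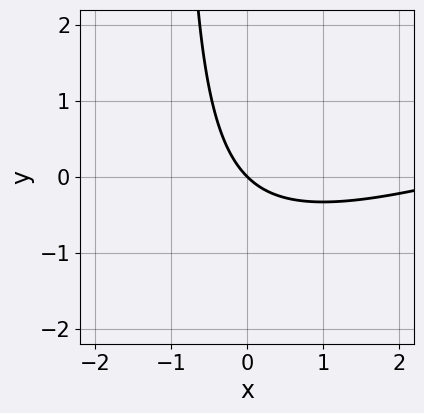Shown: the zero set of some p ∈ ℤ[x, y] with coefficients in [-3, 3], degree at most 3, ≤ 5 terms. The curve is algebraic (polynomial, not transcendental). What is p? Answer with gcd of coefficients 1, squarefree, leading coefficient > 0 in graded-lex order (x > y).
x^2 - 3*x*y - 3*x - 3*y

1. deg p = 2.
2. Against the integer gridlines: it crosses the y-axis at the gridline y = 0; one x-axis crossing is at x = 0.
3. Putting this together gives p.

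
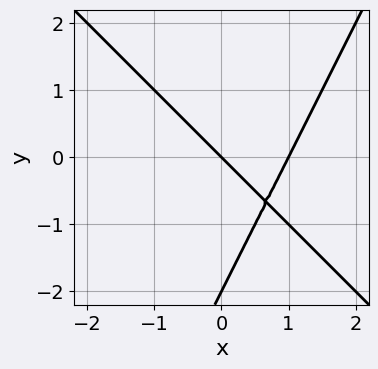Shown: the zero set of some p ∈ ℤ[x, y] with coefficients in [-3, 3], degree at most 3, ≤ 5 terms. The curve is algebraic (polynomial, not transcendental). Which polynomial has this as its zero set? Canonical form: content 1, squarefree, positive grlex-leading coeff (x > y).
2*x^2 + x*y - y^2 - 2*x - 2*y

1. deg p = 2. The shape is more complex than any degree-1 curve.
2. Checking where it meets the axes: among the integer gridlines, it crosses the y-axis at y ∈ {-2, 0}; among the integer gridlines, it crosses the x-axis at x ∈ {0, 1}.
3. The integer polynomial consistent with all of this is the stated p.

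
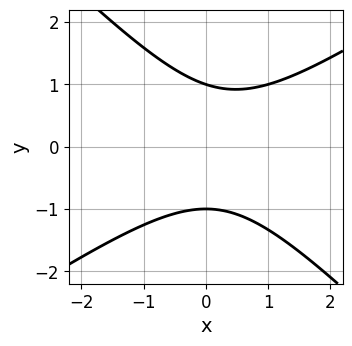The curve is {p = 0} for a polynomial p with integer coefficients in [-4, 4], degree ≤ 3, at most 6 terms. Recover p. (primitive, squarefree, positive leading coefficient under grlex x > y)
2*x^2 - x*y - 3*y^2 - x + 3

First, deg p = 2. A generic line meets the curve in up to 2 points.
Then, observable constraints: the curve avoids every integer x-axis point in the box; among the integer gridlines, it crosses the y-axis at y ∈ {-1, 1}.
Finally, together with the visible shape, these determine p as stated.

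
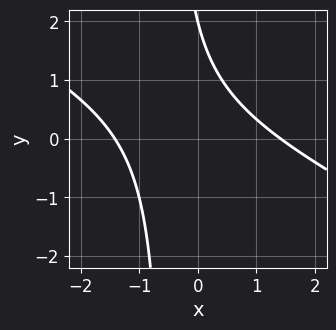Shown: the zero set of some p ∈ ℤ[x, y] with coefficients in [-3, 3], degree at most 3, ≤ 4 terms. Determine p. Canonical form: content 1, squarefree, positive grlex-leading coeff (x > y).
1. deg p = 2. A generic line meets the curve in up to 2 points.
2. Checking where it meets the axes: it crosses the y-axis at the gridline y = 2.
3. Solving for integer coefficients yields p as stated.

x^2 + 2*x*y + y - 2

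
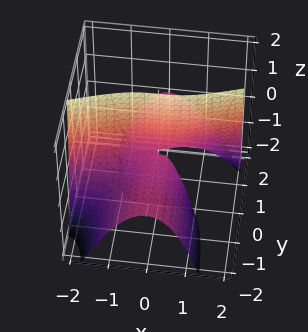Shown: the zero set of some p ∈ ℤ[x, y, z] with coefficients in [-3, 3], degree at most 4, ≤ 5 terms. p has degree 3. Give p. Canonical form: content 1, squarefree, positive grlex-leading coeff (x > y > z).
x^3 - 3*x^2*y - 3*y*z

First, deg p = 3.
Next, reading off the gridlines: the visible y-axis segment lies entirely on the surface; the visible z-axis segment lies entirely on the surface; one x-axis crossing is at x = 0.
Finally, solving for integer coefficients yields p as stated.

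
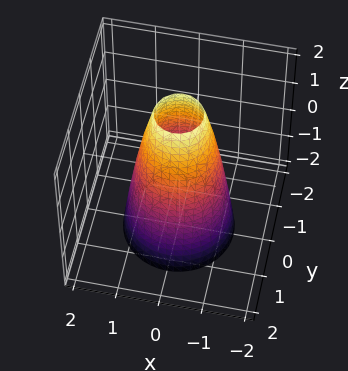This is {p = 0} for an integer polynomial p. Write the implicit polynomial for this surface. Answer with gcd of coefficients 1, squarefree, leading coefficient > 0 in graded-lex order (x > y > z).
3*x^2 + 3*y^2 + z - 3

1. The degree is 2 — the shape is more complex than any degree-1 surface.
2. Symmetries: rotational symmetry about the z-axis ⇒ p depends on x, y only through x² + y².
3. Reading off the gridlines: a circular section at z = -2 has radius between 1 and 2; it misses every integer gridline on the z-axis; the y-axis gridline crossings are at y ∈ {-1, 1}.
4. These observations pin down the coefficients.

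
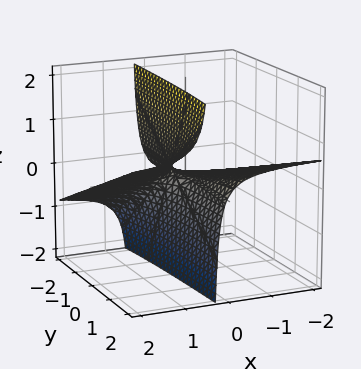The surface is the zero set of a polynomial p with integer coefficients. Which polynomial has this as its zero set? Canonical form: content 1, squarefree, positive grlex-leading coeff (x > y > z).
First, degree: the shape is more complex than any degree-1 surface, so deg p = 2.
Next, reading off the gridlines: the visible y-axis segment lies entirely on the surface; every point of the x-axis in the box is on the surface.
Finally, solving for integer coefficients yields p as stated.

x*y - 3*x*z + z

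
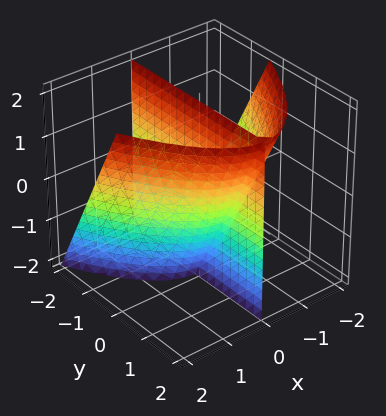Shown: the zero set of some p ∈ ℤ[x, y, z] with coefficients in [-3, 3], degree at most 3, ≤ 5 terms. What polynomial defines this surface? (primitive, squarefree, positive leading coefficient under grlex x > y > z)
x^3 + 2*x*y - x*z - 2*x

The picture has 2 separate pieces. They look like related sheets of one shape, so recover p as a whole.
Degree: the shape is more complex than any degree-2 surface, so deg p = 3.
From the visible intercepts: one x-axis crossing is at x = 0; the visible y-axis segment lies entirely on the surface; every point of the z-axis in the box is on the surface.
Assembling these constraints gives the stated polynomial.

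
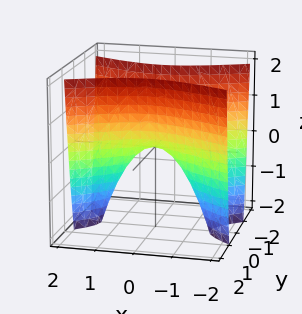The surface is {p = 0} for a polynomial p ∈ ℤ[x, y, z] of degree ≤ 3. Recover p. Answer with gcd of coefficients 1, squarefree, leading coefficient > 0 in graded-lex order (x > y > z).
x^2 - 3*y^2 + z

(a) Degree: a saddle surface; a quadric, so deg p = 2.
(b) Symmetries: mirror symmetry y ↦ −y ⇒ only even powers of y; the x ↦ −x reflection is a symmetry, so x appears only in even powers.
(c) Reading off the gridlines: it crosses the x-axis at the gridline x = 0; one y-axis crossing is at y = 0.
(d) Putting this together gives p.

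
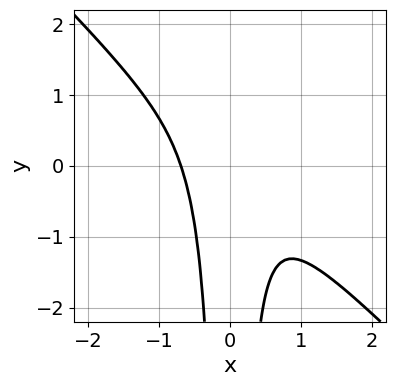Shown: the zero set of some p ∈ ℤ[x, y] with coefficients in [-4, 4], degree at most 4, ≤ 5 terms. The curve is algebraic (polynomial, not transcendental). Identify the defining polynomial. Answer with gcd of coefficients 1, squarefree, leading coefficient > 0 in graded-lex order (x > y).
3*x^3 + 3*x^2*y + 1

1. Degree: a generic line meets the curve in up to 3 points, so deg p = 3.
2. Observable constraints: the curve avoids every integer y-axis point in the box.
3. Assembling these constraints gives the stated polynomial.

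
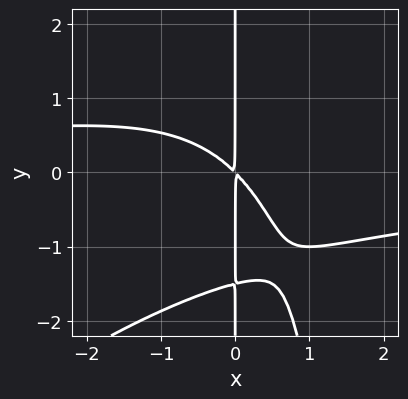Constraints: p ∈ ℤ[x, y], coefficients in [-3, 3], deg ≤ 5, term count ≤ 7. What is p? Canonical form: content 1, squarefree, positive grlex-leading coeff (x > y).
x^3*y - x^2*y^2 + 2*x*y^2 + 3*x^2 + 3*x*y

Degree: no degree-3 curve has this shape, so deg p = 4.
Checking where it meets the axes: the visible y-axis segment lies entirely on the curve.
These observations pin down the coefficients.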